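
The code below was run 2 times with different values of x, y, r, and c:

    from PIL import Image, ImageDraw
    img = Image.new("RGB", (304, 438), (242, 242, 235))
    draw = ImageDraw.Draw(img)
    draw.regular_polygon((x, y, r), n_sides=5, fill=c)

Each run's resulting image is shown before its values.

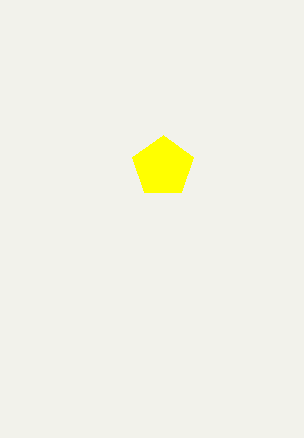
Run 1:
x = 163, y = 167, r = 32, c = 'yellow'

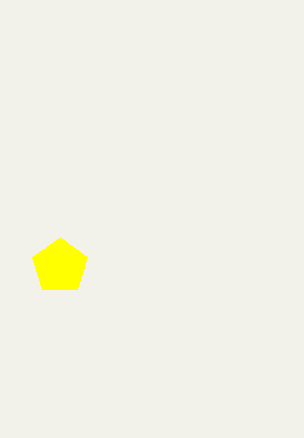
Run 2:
x = 60, y = 266, r = 29, c = 'yellow'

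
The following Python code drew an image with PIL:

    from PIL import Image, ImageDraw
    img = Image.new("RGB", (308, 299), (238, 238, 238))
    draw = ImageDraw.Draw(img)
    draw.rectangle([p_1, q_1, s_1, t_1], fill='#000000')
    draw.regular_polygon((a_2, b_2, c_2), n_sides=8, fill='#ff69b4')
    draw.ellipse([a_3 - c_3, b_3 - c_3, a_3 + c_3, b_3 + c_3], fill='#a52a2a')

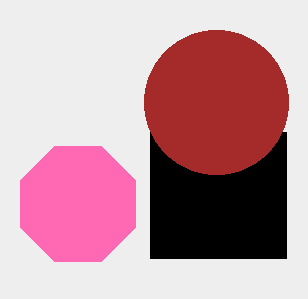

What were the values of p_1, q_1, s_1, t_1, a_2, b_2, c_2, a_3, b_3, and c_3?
p_1 = 150; q_1 = 132; s_1 = 286; t_1 = 258; a_2 = 78; b_2 = 204; c_2 = 62; a_3 = 216; b_3 = 102; c_3 = 72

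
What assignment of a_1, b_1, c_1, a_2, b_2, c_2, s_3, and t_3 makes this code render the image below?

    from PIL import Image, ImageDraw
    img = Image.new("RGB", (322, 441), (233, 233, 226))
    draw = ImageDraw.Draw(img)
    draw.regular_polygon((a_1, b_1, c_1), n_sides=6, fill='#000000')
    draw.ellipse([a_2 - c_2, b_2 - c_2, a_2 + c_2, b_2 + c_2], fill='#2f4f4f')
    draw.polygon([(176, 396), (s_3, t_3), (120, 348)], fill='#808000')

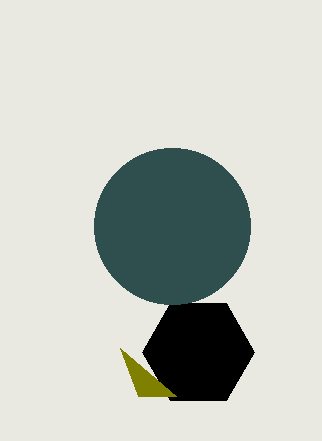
a_1 = 198
b_1 = 352
c_1 = 56
a_2 = 172
b_2 = 226
c_2 = 78
s_3 = 138
t_3 = 396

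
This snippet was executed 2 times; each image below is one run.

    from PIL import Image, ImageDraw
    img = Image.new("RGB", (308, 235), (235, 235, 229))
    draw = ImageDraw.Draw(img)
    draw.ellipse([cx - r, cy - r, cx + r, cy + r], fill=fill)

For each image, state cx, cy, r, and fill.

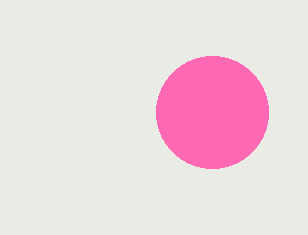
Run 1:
cx = 212
cy = 112
r = 56
fill = 'hotpink'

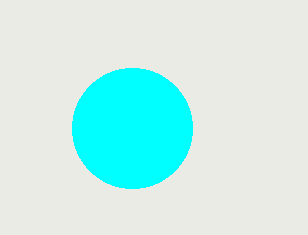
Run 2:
cx = 132, cy = 128, r = 60, fill = 'cyan'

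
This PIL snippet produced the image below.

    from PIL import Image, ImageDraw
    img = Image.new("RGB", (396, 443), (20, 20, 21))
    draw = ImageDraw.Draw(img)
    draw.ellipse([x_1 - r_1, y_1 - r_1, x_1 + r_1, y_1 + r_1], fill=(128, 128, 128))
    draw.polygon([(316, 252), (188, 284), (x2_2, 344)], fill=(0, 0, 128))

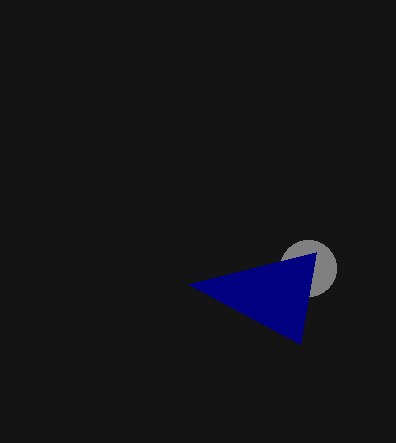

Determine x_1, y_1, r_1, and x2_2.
x_1 = 308, y_1 = 268, r_1 = 28, x2_2 = 300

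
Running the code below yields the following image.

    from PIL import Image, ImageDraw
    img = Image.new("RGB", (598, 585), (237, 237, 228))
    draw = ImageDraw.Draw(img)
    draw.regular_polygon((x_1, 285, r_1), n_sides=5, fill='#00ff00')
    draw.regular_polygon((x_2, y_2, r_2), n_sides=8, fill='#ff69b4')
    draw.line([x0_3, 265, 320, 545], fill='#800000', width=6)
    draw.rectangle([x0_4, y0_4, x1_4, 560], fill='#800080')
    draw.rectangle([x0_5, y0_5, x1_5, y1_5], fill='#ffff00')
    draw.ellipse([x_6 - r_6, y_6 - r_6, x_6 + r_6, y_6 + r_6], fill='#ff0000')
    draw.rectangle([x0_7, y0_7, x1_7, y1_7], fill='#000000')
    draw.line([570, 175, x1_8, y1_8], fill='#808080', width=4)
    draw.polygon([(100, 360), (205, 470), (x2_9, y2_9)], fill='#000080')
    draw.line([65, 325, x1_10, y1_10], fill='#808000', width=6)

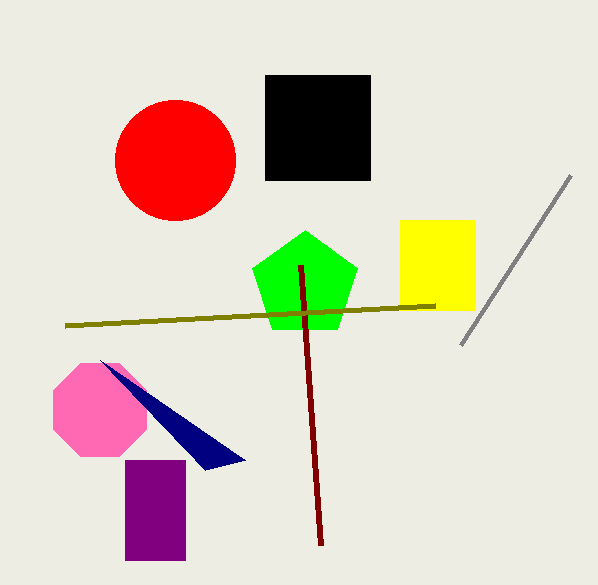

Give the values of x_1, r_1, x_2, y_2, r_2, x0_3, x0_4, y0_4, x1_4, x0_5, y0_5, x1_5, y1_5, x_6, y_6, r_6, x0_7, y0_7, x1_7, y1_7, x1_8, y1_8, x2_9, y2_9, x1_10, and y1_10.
x_1 = 305, r_1 = 55, x_2 = 100, y_2 = 410, r_2 = 50, x0_3 = 300, x0_4 = 125, y0_4 = 460, x1_4 = 185, x0_5 = 400, y0_5 = 220, x1_5 = 475, y1_5 = 310, x_6 = 175, y_6 = 160, r_6 = 60, x0_7 = 265, y0_7 = 75, x1_7 = 370, y1_7 = 180, x1_8 = 460, y1_8 = 345, x2_9 = 245, y2_9 = 460, x1_10 = 435, y1_10 = 305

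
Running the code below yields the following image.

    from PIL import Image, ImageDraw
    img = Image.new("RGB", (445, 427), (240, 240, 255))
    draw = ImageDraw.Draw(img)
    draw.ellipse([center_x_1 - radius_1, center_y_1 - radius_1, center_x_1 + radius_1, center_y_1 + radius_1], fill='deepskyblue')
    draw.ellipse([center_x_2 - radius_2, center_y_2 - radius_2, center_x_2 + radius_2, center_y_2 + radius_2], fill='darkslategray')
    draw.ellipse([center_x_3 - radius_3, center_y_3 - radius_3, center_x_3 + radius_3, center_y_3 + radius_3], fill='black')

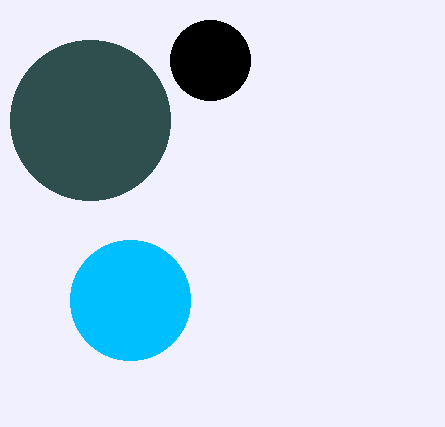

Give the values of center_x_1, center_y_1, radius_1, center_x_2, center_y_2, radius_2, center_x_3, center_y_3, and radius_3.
center_x_1 = 130, center_y_1 = 300, radius_1 = 60, center_x_2 = 90, center_y_2 = 120, radius_2 = 80, center_x_3 = 210, center_y_3 = 60, radius_3 = 40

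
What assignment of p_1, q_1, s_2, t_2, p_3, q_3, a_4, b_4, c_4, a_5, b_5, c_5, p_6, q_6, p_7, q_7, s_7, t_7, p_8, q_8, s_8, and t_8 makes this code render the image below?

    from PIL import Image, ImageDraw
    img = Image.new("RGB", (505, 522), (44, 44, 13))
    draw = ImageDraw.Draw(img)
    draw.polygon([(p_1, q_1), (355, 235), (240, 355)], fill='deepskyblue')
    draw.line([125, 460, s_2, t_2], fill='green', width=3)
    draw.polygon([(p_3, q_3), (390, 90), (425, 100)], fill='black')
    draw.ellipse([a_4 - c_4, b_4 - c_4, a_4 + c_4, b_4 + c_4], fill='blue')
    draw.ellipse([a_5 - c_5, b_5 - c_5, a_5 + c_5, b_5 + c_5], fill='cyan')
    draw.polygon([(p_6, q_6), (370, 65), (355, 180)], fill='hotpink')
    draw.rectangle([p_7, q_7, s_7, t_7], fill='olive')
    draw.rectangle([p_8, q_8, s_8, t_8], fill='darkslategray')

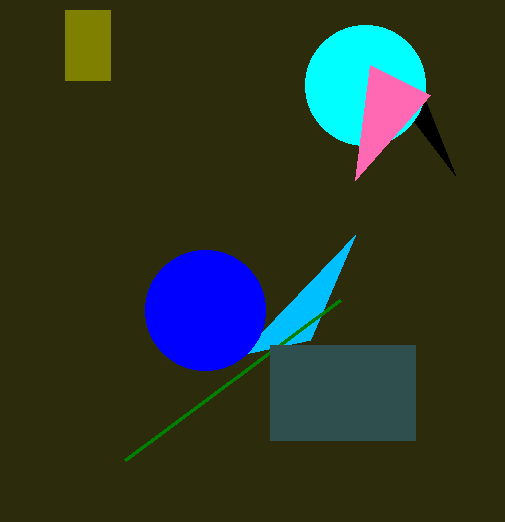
p_1 = 310
q_1 = 340
s_2 = 340
t_2 = 300
p_3 = 455
q_3 = 175
a_4 = 205
b_4 = 310
c_4 = 60
a_5 = 365
b_5 = 85
c_5 = 60
p_6 = 430
q_6 = 95
p_7 = 65
q_7 = 10
s_7 = 110
t_7 = 80
p_8 = 270
q_8 = 345
s_8 = 415
t_8 = 440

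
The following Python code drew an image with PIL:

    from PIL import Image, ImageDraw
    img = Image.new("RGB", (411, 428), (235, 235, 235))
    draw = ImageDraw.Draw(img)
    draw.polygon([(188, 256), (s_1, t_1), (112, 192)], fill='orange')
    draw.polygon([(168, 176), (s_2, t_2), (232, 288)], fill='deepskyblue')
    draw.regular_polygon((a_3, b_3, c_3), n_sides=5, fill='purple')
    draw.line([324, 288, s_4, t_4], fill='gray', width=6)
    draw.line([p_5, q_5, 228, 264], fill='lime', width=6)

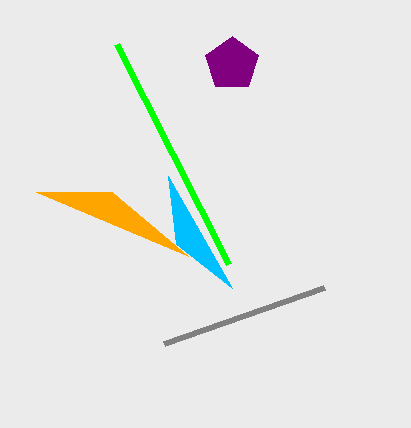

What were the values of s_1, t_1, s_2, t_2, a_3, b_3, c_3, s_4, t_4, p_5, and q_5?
s_1 = 36, t_1 = 192, s_2 = 176, t_2 = 244, a_3 = 232, b_3 = 64, c_3 = 28, s_4 = 164, t_4 = 344, p_5 = 116, q_5 = 44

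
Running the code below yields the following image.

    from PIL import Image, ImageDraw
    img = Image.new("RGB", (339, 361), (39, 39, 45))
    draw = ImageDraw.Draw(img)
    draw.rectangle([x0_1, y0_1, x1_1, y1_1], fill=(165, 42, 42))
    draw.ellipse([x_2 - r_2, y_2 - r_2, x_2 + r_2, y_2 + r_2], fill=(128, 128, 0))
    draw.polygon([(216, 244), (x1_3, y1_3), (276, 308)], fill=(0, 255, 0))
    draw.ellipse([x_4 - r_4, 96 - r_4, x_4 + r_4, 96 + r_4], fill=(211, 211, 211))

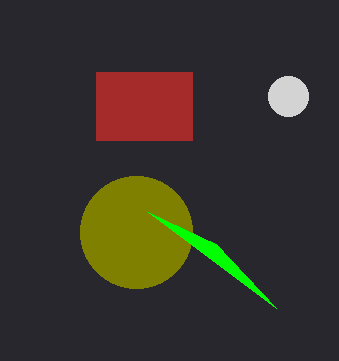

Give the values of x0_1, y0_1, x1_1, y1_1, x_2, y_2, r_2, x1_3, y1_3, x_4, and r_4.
x0_1 = 96; y0_1 = 72; x1_1 = 192; y1_1 = 140; x_2 = 136; y_2 = 232; r_2 = 56; x1_3 = 148; y1_3 = 212; x_4 = 288; r_4 = 20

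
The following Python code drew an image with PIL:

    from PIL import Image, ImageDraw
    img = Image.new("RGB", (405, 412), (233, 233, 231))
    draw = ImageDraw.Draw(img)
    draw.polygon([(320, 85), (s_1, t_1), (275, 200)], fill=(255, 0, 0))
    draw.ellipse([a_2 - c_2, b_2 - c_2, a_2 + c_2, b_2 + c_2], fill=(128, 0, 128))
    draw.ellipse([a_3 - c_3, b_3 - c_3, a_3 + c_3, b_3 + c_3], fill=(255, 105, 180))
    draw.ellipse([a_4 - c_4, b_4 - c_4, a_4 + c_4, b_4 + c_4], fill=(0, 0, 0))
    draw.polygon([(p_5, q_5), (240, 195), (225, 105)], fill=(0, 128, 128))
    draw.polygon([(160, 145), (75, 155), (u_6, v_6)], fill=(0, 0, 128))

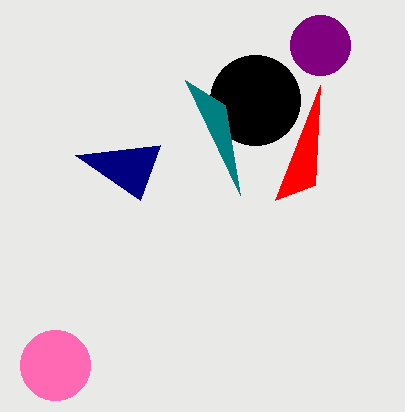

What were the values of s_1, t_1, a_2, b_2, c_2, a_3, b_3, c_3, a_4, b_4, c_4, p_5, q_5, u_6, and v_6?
s_1 = 315
t_1 = 185
a_2 = 320
b_2 = 45
c_2 = 30
a_3 = 55
b_3 = 365
c_3 = 35
a_4 = 255
b_4 = 100
c_4 = 45
p_5 = 185
q_5 = 80
u_6 = 140
v_6 = 200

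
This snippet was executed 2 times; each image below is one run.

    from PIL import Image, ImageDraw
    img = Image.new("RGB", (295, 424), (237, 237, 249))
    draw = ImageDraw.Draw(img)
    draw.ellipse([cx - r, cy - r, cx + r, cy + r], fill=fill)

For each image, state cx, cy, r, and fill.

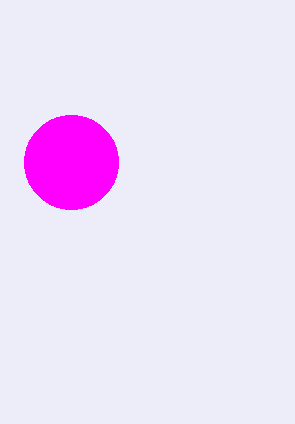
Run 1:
cx = 71; cy = 162; r = 47; fill = 'magenta'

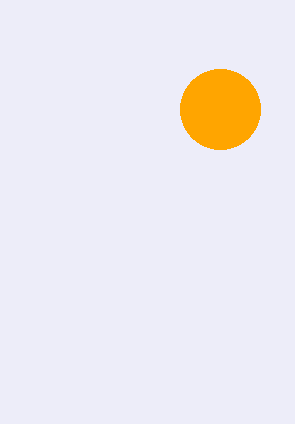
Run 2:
cx = 220; cy = 109; r = 40; fill = 'orange'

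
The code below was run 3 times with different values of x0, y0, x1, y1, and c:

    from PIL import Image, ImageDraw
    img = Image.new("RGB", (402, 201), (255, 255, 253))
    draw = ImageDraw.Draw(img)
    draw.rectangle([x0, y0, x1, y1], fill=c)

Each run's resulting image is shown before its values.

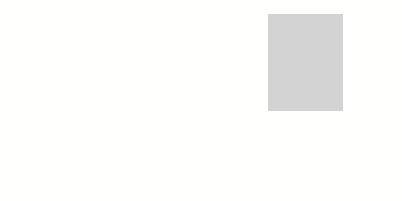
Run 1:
x0 = 268
y0 = 14
x1 = 342
y1 = 110
c = 'lightgray'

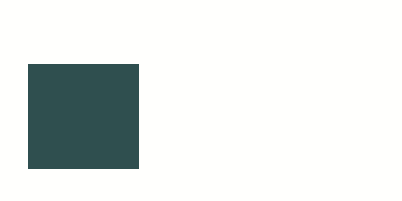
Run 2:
x0 = 28
y0 = 64
x1 = 138
y1 = 168
c = 'darkslategray'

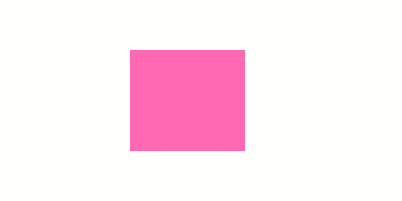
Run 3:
x0 = 130, y0 = 50, x1 = 244, y1 = 150, c = 'hotpink'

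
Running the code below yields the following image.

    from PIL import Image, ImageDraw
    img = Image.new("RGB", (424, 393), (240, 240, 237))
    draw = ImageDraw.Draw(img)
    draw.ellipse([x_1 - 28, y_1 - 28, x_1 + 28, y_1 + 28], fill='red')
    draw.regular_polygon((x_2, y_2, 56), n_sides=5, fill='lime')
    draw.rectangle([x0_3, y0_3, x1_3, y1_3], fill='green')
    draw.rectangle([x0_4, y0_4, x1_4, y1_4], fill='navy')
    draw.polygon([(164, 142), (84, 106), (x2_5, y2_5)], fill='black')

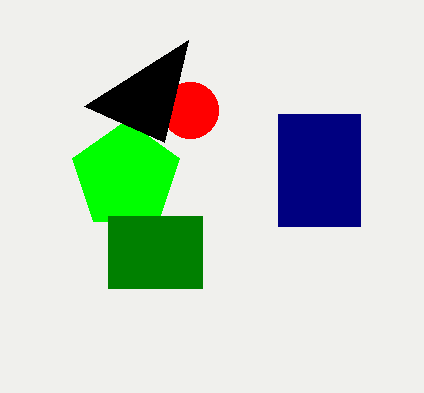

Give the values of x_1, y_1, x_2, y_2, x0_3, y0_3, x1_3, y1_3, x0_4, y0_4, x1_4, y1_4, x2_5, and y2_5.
x_1 = 190
y_1 = 110
x_2 = 126
y_2 = 176
x0_3 = 108
y0_3 = 216
x1_3 = 202
y1_3 = 288
x0_4 = 278
y0_4 = 114
x1_4 = 360
y1_4 = 226
x2_5 = 188
y2_5 = 40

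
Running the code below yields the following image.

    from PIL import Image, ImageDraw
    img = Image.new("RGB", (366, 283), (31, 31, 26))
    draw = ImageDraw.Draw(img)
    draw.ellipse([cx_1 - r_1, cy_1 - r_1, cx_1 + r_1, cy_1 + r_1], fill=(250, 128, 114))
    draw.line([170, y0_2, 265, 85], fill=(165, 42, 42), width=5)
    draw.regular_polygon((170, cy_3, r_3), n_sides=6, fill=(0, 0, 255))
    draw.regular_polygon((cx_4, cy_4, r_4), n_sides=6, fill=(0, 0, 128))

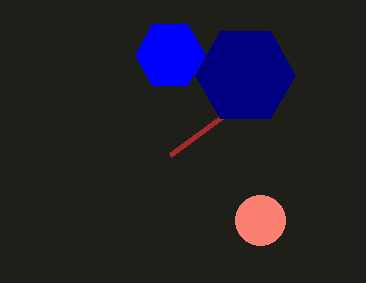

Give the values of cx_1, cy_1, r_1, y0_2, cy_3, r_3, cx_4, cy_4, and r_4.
cx_1 = 260; cy_1 = 220; r_1 = 25; y0_2 = 155; cy_3 = 55; r_3 = 35; cx_4 = 245; cy_4 = 75; r_4 = 50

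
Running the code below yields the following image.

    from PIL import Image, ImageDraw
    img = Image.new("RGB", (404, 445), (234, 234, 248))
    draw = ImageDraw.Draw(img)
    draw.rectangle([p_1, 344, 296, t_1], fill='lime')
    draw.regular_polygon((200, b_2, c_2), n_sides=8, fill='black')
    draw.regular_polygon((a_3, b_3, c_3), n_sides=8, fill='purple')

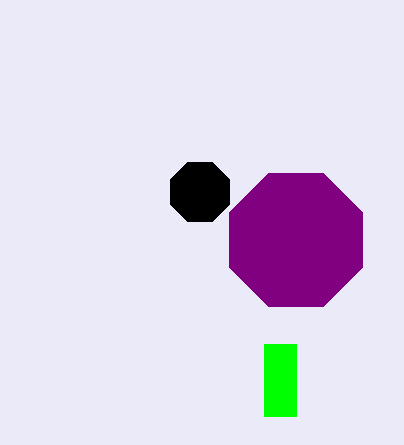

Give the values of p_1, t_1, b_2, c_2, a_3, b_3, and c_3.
p_1 = 264, t_1 = 416, b_2 = 192, c_2 = 32, a_3 = 296, b_3 = 240, c_3 = 72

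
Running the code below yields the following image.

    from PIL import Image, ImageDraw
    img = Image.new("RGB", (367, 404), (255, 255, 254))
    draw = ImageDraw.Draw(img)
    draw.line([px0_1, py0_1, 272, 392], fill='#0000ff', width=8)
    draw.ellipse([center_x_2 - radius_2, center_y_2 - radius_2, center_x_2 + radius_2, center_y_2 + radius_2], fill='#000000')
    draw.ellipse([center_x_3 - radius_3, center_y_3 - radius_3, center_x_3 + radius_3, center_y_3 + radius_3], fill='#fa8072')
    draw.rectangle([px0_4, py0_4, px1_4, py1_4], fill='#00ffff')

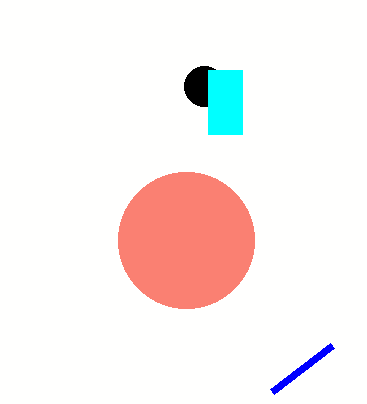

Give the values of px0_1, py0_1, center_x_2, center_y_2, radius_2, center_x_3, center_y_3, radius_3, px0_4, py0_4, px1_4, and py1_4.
px0_1 = 332
py0_1 = 346
center_x_2 = 204
center_y_2 = 86
radius_2 = 20
center_x_3 = 186
center_y_3 = 240
radius_3 = 68
px0_4 = 208
py0_4 = 70
px1_4 = 242
py1_4 = 134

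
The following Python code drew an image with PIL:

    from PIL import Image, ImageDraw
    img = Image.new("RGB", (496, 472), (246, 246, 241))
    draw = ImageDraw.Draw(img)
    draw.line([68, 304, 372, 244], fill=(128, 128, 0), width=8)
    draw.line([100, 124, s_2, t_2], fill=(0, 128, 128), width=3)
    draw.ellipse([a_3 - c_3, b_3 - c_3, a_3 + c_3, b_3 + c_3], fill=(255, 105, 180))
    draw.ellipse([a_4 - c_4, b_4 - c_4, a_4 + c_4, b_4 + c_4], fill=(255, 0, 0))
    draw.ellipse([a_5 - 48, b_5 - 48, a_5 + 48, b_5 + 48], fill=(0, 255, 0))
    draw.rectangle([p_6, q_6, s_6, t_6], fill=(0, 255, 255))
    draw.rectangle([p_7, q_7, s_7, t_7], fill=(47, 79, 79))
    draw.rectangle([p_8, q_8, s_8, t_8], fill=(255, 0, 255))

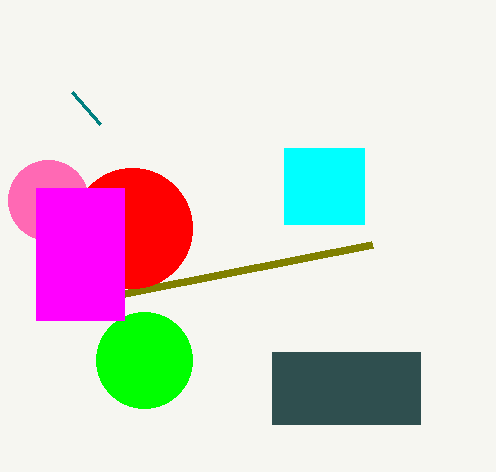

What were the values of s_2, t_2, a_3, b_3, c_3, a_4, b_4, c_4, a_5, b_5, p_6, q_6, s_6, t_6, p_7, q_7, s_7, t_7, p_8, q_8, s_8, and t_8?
s_2 = 72
t_2 = 92
a_3 = 48
b_3 = 200
c_3 = 40
a_4 = 132
b_4 = 228
c_4 = 60
a_5 = 144
b_5 = 360
p_6 = 284
q_6 = 148
s_6 = 364
t_6 = 224
p_7 = 272
q_7 = 352
s_7 = 420
t_7 = 424
p_8 = 36
q_8 = 188
s_8 = 124
t_8 = 320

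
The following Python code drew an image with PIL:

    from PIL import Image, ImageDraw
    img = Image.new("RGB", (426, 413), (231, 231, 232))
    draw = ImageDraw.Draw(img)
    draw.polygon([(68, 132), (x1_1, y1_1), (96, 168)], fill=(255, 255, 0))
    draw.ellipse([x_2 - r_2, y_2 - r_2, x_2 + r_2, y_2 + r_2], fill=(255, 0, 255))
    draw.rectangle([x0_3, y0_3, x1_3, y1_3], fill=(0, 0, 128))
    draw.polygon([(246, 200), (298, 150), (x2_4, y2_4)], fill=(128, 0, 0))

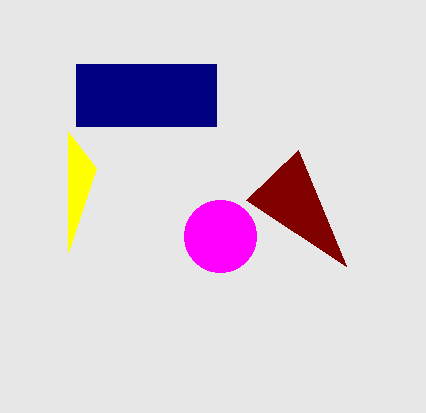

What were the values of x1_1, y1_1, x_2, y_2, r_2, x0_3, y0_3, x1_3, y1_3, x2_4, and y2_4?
x1_1 = 68, y1_1 = 252, x_2 = 220, y_2 = 236, r_2 = 36, x0_3 = 76, y0_3 = 64, x1_3 = 216, y1_3 = 126, x2_4 = 346, y2_4 = 266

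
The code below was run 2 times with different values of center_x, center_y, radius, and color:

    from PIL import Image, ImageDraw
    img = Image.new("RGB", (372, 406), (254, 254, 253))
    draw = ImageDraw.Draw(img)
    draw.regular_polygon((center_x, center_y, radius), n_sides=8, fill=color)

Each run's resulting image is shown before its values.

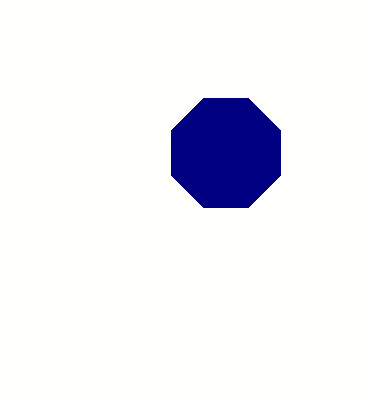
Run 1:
center_x = 226, center_y = 153, radius = 59, color = 'navy'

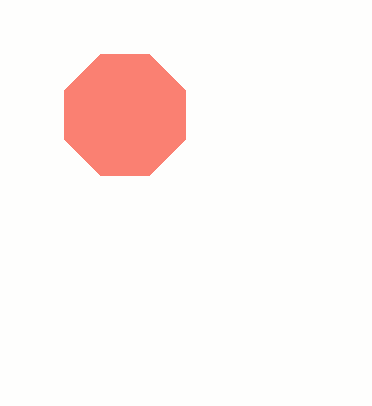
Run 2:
center_x = 125
center_y = 115
radius = 65
color = 'salmon'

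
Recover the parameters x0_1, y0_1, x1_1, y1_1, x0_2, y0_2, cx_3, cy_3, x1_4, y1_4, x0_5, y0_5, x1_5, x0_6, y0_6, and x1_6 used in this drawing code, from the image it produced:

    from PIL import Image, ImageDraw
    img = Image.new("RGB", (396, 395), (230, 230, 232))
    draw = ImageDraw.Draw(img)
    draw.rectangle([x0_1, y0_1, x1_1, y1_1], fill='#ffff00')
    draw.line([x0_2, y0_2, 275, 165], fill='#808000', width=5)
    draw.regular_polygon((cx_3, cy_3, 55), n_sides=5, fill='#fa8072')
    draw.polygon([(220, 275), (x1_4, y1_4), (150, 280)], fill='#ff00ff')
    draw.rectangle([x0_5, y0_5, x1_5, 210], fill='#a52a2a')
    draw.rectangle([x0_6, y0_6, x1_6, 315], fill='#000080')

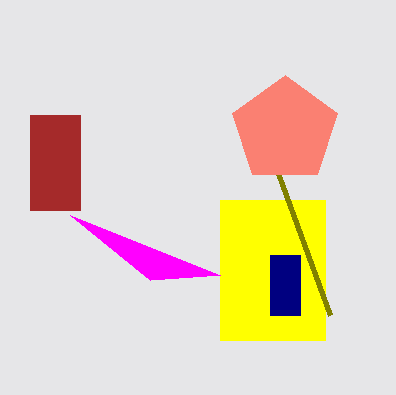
x0_1 = 220, y0_1 = 200, x1_1 = 325, y1_1 = 340, x0_2 = 330, y0_2 = 315, cx_3 = 285, cy_3 = 130, x1_4 = 70, y1_4 = 215, x0_5 = 30, y0_5 = 115, x1_5 = 80, x0_6 = 270, y0_6 = 255, x1_6 = 300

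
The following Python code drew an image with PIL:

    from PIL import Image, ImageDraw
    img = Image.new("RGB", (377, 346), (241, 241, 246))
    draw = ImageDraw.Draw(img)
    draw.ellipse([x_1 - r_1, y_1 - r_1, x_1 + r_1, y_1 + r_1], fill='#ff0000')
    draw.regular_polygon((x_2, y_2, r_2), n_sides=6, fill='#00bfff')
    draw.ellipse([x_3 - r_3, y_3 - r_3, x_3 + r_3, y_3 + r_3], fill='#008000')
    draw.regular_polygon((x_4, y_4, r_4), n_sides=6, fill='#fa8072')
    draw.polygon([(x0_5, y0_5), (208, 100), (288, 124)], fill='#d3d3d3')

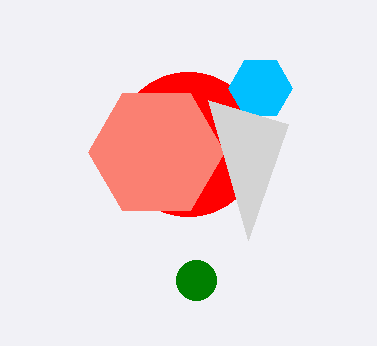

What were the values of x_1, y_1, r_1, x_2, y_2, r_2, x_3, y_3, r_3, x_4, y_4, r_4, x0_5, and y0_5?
x_1 = 188
y_1 = 144
r_1 = 72
x_2 = 260
y_2 = 88
r_2 = 32
x_3 = 196
y_3 = 280
r_3 = 20
x_4 = 156
y_4 = 152
r_4 = 68
x0_5 = 248
y0_5 = 240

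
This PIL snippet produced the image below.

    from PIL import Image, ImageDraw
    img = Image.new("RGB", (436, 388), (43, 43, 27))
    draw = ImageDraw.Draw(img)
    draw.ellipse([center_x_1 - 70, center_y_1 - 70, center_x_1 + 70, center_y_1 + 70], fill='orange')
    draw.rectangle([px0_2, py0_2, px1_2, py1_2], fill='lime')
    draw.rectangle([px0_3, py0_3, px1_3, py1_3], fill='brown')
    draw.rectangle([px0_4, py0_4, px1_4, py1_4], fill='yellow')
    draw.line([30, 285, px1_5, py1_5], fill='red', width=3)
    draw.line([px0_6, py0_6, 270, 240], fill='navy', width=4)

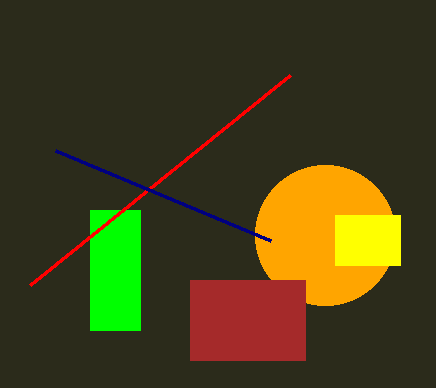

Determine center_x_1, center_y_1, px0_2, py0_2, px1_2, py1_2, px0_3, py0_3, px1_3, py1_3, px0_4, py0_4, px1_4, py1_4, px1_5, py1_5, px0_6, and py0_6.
center_x_1 = 325
center_y_1 = 235
px0_2 = 90
py0_2 = 210
px1_2 = 140
py1_2 = 330
px0_3 = 190
py0_3 = 280
px1_3 = 305
py1_3 = 360
px0_4 = 335
py0_4 = 215
px1_4 = 400
py1_4 = 265
px1_5 = 290
py1_5 = 75
px0_6 = 55
py0_6 = 150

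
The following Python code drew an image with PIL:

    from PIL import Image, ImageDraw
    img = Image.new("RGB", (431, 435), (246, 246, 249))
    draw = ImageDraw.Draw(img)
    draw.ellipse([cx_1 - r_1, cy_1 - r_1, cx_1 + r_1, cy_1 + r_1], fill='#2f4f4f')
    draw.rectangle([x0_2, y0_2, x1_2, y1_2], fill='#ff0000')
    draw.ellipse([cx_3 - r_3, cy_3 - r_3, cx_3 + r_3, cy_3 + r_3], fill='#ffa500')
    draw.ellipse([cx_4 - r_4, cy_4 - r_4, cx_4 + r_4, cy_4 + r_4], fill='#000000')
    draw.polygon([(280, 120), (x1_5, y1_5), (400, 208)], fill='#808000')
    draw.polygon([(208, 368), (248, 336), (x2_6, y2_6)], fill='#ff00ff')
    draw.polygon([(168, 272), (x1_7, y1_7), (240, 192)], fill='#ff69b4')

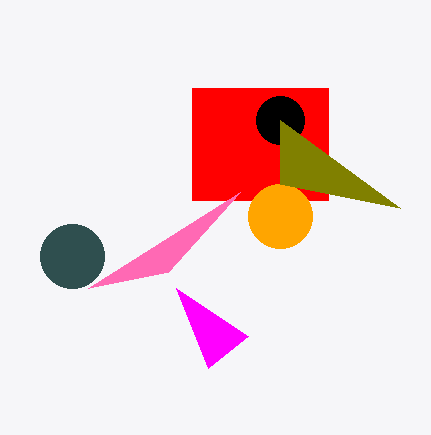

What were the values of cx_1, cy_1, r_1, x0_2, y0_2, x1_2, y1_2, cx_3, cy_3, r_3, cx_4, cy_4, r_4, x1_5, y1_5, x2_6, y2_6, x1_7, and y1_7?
cx_1 = 72; cy_1 = 256; r_1 = 32; x0_2 = 192; y0_2 = 88; x1_2 = 328; y1_2 = 200; cx_3 = 280; cy_3 = 216; r_3 = 32; cx_4 = 280; cy_4 = 120; r_4 = 24; x1_5 = 280; y1_5 = 184; x2_6 = 176; y2_6 = 288; x1_7 = 88; y1_7 = 288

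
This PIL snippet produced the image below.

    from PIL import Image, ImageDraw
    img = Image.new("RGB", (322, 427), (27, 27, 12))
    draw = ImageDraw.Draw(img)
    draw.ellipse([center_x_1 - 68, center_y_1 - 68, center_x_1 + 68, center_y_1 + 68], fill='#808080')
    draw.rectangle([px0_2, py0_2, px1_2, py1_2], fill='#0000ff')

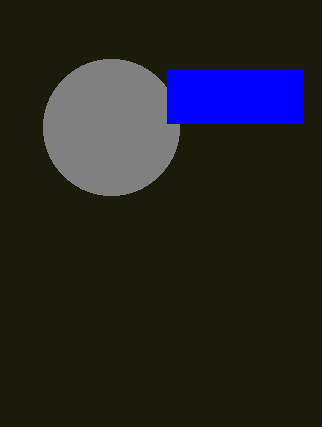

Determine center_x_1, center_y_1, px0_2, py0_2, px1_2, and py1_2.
center_x_1 = 111
center_y_1 = 127
px0_2 = 167
py0_2 = 70
px1_2 = 303
py1_2 = 123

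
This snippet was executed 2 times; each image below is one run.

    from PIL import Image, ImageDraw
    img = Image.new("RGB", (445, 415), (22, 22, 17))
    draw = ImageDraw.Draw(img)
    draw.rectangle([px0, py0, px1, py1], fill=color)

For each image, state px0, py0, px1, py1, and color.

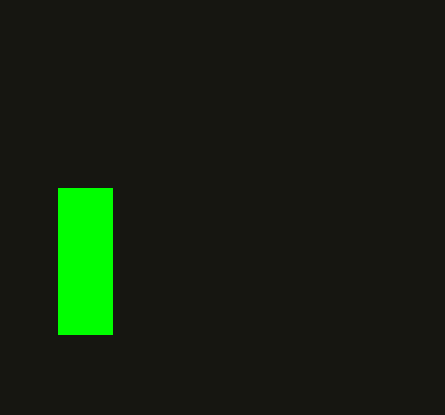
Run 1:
px0 = 58, py0 = 188, px1 = 112, py1 = 334, color = 'lime'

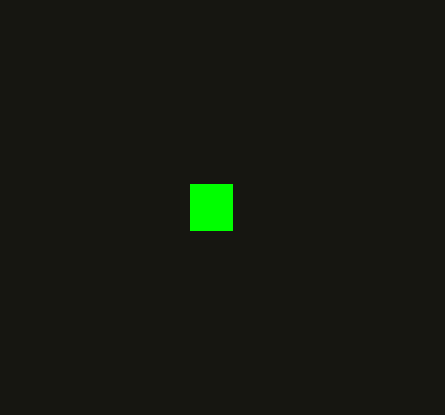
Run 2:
px0 = 190, py0 = 184, px1 = 232, py1 = 230, color = 'lime'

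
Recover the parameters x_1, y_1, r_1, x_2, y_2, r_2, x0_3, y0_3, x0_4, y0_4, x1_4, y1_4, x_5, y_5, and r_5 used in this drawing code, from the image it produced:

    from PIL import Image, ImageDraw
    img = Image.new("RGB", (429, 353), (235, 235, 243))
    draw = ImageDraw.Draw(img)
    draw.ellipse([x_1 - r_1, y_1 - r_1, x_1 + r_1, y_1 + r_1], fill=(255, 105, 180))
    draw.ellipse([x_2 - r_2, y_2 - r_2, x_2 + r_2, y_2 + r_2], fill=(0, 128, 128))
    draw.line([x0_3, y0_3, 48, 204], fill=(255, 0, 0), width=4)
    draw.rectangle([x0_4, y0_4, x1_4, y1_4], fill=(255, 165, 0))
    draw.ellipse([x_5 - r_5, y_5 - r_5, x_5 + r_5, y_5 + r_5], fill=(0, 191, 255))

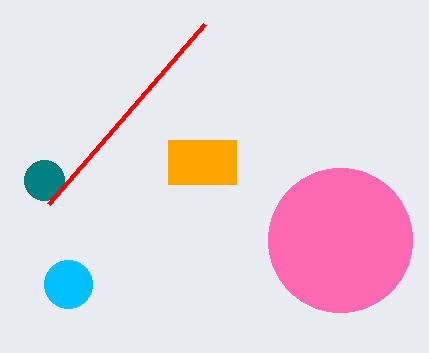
x_1 = 340, y_1 = 240, r_1 = 72, x_2 = 44, y_2 = 180, r_2 = 20, x0_3 = 204, y0_3 = 24, x0_4 = 168, y0_4 = 140, x1_4 = 236, y1_4 = 184, x_5 = 68, y_5 = 284, r_5 = 24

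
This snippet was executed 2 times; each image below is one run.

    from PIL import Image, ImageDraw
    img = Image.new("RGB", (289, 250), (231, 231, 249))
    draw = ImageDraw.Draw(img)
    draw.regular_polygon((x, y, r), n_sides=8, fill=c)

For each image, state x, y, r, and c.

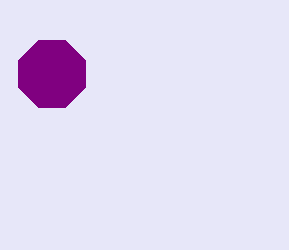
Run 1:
x = 52; y = 74; r = 36; c = 'purple'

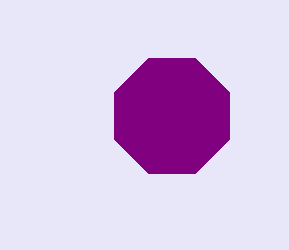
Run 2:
x = 172; y = 116; r = 62; c = 'purple'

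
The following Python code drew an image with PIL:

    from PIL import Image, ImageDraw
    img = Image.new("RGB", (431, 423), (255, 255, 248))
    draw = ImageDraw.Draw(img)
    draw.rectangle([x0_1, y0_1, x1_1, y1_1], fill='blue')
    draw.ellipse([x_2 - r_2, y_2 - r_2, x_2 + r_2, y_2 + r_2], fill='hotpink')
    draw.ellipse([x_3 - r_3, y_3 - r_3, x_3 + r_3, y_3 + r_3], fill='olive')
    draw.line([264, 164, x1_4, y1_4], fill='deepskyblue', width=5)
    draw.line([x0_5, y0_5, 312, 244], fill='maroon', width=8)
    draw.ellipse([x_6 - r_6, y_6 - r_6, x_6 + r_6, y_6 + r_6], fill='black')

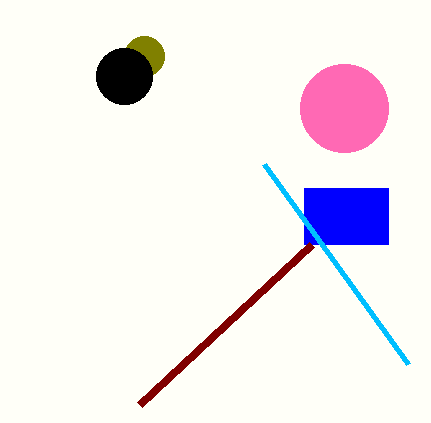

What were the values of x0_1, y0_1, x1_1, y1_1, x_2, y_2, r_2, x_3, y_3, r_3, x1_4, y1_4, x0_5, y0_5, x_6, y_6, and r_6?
x0_1 = 304, y0_1 = 188, x1_1 = 388, y1_1 = 244, x_2 = 344, y_2 = 108, r_2 = 44, x_3 = 144, y_3 = 56, r_3 = 20, x1_4 = 408, y1_4 = 364, x0_5 = 140, y0_5 = 404, x_6 = 124, y_6 = 76, r_6 = 28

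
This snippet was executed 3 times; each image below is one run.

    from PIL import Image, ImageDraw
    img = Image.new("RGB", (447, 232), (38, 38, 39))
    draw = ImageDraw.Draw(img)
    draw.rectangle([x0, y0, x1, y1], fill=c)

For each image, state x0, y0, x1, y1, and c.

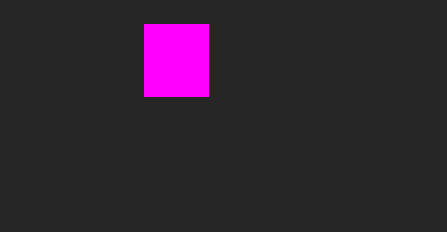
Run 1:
x0 = 144; y0 = 24; x1 = 208; y1 = 96; c = 'magenta'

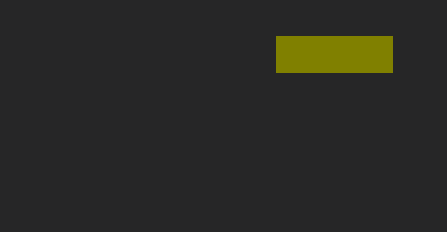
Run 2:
x0 = 276; y0 = 36; x1 = 392; y1 = 72; c = 'olive'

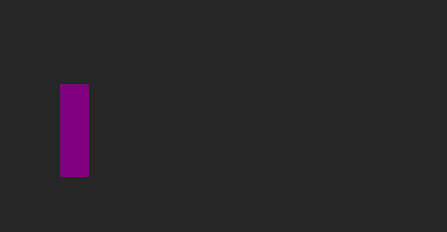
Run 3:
x0 = 60; y0 = 84; x1 = 88; y1 = 176; c = 'purple'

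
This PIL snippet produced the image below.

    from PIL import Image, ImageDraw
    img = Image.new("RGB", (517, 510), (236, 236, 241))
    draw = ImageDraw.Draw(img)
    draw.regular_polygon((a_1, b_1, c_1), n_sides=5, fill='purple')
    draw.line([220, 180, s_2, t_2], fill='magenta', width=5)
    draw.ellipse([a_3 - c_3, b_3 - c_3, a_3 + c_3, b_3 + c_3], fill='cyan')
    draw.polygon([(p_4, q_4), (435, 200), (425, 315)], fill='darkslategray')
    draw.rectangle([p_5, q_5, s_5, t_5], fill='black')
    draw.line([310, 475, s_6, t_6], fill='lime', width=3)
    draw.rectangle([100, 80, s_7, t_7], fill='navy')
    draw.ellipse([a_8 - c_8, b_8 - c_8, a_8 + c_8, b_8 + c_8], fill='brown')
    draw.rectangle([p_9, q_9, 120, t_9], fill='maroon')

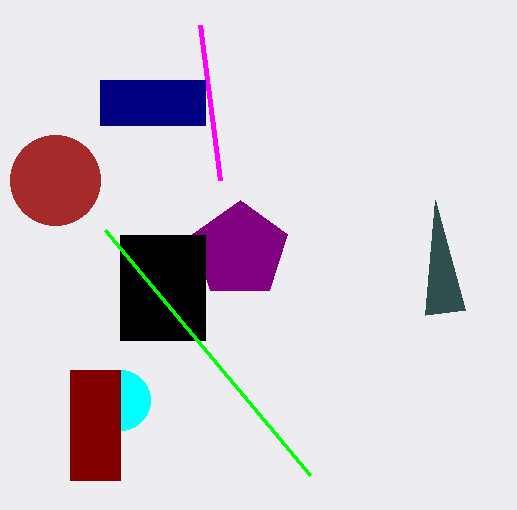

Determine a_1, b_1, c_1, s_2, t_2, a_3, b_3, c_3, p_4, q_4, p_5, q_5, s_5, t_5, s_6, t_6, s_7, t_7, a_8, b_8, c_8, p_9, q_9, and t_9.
a_1 = 240; b_1 = 250; c_1 = 50; s_2 = 200; t_2 = 25; a_3 = 120; b_3 = 400; c_3 = 30; p_4 = 465; q_4 = 310; p_5 = 120; q_5 = 235; s_5 = 205; t_5 = 340; s_6 = 105; t_6 = 230; s_7 = 205; t_7 = 125; a_8 = 55; b_8 = 180; c_8 = 45; p_9 = 70; q_9 = 370; t_9 = 480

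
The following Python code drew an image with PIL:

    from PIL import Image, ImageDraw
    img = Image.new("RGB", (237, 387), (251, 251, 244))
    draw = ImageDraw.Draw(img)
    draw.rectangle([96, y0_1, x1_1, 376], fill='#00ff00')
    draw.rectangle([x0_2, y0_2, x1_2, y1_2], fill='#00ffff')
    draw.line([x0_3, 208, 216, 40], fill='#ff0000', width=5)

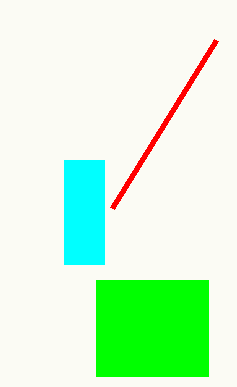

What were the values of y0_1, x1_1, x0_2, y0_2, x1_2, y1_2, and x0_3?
y0_1 = 280, x1_1 = 208, x0_2 = 64, y0_2 = 160, x1_2 = 104, y1_2 = 264, x0_3 = 112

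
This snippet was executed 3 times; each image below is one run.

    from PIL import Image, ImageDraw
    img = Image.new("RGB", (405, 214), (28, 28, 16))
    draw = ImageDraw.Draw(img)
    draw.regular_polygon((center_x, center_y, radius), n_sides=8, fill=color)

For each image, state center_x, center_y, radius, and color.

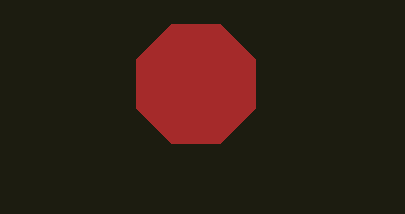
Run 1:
center_x = 196; center_y = 84; radius = 64; color = 'brown'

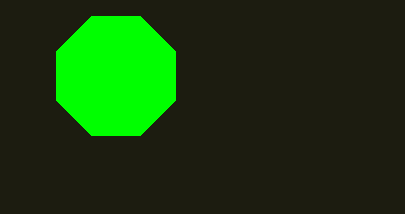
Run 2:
center_x = 116, center_y = 76, radius = 64, color = 'lime'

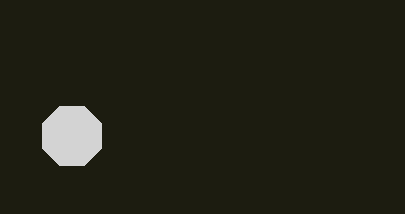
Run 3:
center_x = 72; center_y = 136; radius = 32; color = 'lightgray'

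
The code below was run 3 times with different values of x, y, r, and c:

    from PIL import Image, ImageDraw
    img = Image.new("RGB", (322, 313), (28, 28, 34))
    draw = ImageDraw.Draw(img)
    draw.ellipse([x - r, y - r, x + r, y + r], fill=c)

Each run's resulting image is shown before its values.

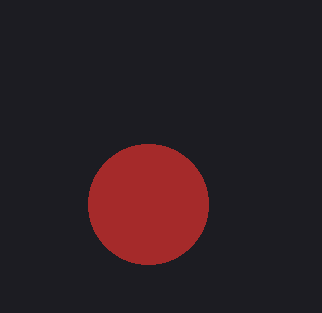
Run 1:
x = 148, y = 204, r = 60, c = 'brown'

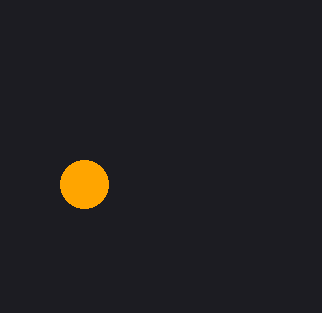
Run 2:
x = 84
y = 184
r = 24
c = 'orange'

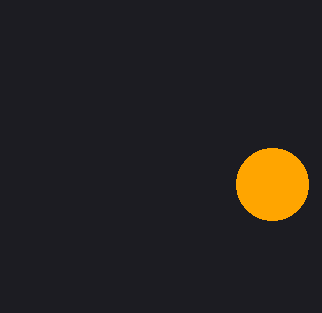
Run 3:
x = 272, y = 184, r = 36, c = 'orange'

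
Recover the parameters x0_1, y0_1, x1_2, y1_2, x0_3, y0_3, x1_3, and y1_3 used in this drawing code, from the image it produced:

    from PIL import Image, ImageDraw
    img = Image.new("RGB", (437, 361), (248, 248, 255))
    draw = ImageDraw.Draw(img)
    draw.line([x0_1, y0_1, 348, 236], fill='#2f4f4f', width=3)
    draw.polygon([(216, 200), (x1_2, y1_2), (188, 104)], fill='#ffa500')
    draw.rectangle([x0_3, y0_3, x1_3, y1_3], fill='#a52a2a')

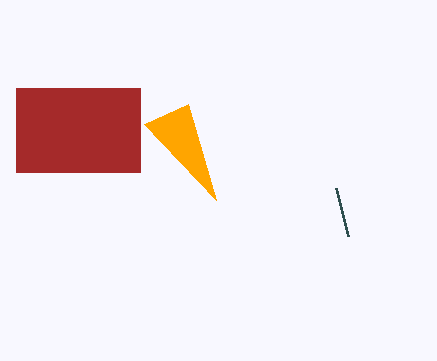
x0_1 = 336; y0_1 = 188; x1_2 = 144; y1_2 = 124; x0_3 = 16; y0_3 = 88; x1_3 = 140; y1_3 = 172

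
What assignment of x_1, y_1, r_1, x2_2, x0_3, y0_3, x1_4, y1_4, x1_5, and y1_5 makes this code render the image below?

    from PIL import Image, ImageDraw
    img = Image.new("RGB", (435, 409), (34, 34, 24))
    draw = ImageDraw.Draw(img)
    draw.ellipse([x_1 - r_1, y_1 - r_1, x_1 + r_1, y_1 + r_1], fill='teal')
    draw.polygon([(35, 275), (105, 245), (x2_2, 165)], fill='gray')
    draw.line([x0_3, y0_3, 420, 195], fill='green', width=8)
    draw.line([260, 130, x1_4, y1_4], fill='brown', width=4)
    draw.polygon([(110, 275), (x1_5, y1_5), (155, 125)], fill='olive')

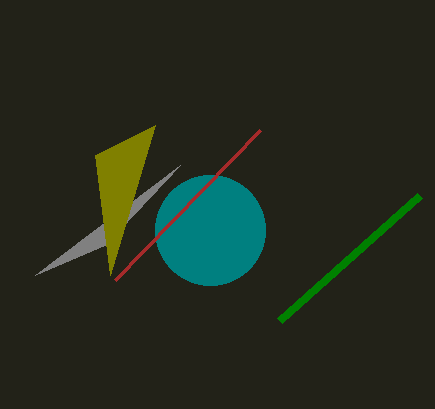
x_1 = 210, y_1 = 230, r_1 = 55, x2_2 = 180, x0_3 = 280, y0_3 = 320, x1_4 = 115, y1_4 = 280, x1_5 = 95, y1_5 = 155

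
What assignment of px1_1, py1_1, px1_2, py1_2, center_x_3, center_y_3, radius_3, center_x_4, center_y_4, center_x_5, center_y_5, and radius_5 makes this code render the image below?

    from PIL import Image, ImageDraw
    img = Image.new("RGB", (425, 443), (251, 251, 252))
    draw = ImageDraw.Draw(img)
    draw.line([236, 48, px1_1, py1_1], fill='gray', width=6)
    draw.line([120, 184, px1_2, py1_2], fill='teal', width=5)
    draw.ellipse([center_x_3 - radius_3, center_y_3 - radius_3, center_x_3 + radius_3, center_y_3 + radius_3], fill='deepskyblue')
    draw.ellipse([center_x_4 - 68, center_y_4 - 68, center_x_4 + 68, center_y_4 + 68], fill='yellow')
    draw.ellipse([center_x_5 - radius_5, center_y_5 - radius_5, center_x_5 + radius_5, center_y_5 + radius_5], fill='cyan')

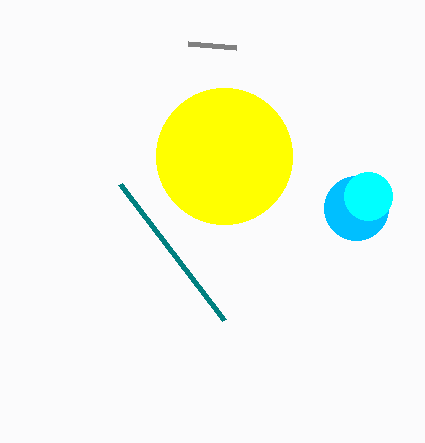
px1_1 = 188; py1_1 = 44; px1_2 = 224; py1_2 = 320; center_x_3 = 356; center_y_3 = 208; radius_3 = 32; center_x_4 = 224; center_y_4 = 156; center_x_5 = 368; center_y_5 = 196; radius_5 = 24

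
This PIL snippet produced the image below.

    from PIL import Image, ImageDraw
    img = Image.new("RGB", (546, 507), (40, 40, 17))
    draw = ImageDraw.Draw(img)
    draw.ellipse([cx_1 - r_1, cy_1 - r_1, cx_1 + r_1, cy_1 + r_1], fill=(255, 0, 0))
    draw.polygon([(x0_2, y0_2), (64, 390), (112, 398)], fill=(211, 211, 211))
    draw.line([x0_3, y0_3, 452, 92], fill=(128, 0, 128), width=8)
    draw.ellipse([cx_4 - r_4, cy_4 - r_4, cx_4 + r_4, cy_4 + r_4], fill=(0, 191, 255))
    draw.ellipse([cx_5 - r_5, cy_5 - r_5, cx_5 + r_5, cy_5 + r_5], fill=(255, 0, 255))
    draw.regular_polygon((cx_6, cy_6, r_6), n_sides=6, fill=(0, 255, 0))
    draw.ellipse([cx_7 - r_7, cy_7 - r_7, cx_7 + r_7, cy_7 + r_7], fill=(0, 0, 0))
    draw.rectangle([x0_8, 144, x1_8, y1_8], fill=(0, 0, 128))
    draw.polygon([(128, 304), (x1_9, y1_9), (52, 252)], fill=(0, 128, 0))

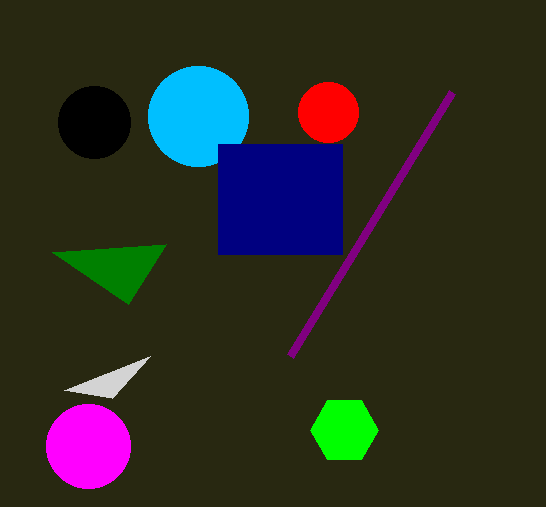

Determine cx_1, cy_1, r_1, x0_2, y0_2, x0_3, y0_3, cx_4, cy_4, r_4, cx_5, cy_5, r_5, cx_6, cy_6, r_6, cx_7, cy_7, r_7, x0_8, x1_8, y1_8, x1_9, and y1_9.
cx_1 = 328
cy_1 = 112
r_1 = 30
x0_2 = 150
y0_2 = 356
x0_3 = 290
y0_3 = 356
cx_4 = 198
cy_4 = 116
r_4 = 50
cx_5 = 88
cy_5 = 446
r_5 = 42
cx_6 = 344
cy_6 = 430
r_6 = 34
cx_7 = 94
cy_7 = 122
r_7 = 36
x0_8 = 218
x1_8 = 342
y1_8 = 254
x1_9 = 166
y1_9 = 244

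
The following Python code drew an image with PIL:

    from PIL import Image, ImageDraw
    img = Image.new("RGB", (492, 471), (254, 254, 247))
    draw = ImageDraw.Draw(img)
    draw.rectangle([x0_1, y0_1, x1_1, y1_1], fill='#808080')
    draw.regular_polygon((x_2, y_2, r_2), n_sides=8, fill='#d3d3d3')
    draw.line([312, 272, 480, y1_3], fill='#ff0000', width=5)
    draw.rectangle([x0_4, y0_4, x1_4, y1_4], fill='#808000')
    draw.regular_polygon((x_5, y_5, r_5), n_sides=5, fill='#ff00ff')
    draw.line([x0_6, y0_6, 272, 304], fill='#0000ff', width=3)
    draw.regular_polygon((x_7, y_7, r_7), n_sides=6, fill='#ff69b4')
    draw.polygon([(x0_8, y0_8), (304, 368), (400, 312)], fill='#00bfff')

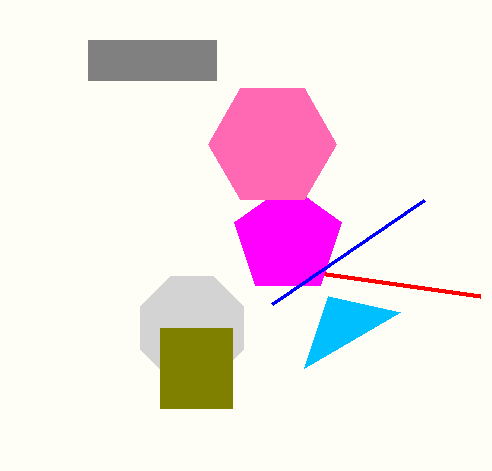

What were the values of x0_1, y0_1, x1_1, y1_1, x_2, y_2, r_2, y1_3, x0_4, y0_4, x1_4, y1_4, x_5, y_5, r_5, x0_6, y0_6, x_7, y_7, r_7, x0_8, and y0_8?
x0_1 = 88, y0_1 = 40, x1_1 = 216, y1_1 = 80, x_2 = 192, y_2 = 328, r_2 = 56, y1_3 = 296, x0_4 = 160, y0_4 = 328, x1_4 = 232, y1_4 = 408, x_5 = 288, y_5 = 240, r_5 = 56, x0_6 = 424, y0_6 = 200, x_7 = 272, y_7 = 144, r_7 = 64, x0_8 = 328, y0_8 = 296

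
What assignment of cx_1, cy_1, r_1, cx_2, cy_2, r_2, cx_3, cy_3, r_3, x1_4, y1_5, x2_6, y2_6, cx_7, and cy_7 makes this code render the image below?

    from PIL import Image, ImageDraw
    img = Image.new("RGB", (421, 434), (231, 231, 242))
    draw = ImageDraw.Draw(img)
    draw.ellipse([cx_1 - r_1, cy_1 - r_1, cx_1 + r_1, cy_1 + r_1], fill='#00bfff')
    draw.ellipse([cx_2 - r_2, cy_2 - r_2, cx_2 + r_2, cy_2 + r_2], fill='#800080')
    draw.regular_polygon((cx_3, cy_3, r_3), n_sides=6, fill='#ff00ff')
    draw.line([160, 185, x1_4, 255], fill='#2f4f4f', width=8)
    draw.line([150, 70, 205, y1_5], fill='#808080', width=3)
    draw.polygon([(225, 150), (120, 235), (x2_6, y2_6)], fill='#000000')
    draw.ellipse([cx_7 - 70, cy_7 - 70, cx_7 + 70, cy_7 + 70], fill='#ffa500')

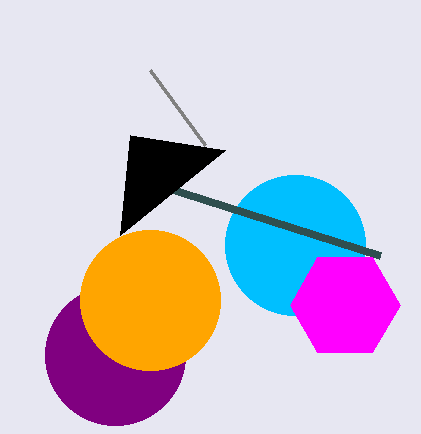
cx_1 = 295, cy_1 = 245, r_1 = 70, cx_2 = 115, cy_2 = 355, r_2 = 70, cx_3 = 345, cy_3 = 305, r_3 = 55, x1_4 = 380, y1_5 = 145, x2_6 = 130, y2_6 = 135, cx_7 = 150, cy_7 = 300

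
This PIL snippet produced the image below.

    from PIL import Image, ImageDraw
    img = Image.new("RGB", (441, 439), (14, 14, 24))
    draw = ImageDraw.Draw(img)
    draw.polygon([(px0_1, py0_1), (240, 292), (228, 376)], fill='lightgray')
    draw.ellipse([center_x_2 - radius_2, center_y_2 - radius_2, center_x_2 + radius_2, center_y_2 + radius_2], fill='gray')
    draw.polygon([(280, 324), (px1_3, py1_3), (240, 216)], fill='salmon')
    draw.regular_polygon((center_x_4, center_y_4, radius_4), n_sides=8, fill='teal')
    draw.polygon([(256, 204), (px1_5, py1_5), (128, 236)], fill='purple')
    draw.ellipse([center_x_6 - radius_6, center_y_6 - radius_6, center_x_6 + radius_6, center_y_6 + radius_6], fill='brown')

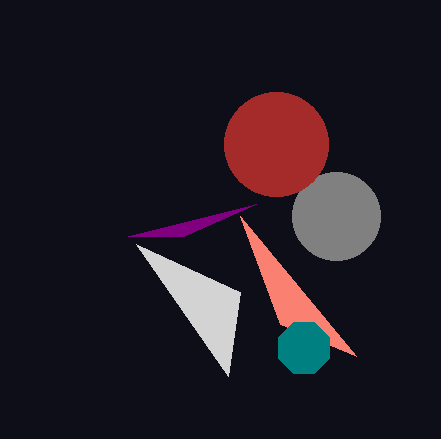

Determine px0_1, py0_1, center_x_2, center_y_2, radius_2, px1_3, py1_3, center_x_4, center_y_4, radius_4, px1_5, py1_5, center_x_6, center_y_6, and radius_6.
px0_1 = 136; py0_1 = 244; center_x_2 = 336; center_y_2 = 216; radius_2 = 44; px1_3 = 356; py1_3 = 356; center_x_4 = 304; center_y_4 = 348; radius_4 = 28; px1_5 = 184; py1_5 = 236; center_x_6 = 276; center_y_6 = 144; radius_6 = 52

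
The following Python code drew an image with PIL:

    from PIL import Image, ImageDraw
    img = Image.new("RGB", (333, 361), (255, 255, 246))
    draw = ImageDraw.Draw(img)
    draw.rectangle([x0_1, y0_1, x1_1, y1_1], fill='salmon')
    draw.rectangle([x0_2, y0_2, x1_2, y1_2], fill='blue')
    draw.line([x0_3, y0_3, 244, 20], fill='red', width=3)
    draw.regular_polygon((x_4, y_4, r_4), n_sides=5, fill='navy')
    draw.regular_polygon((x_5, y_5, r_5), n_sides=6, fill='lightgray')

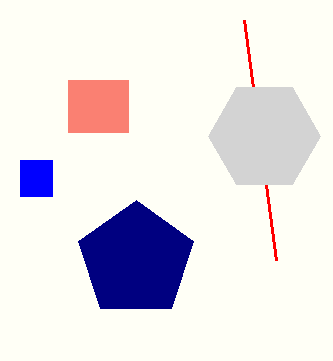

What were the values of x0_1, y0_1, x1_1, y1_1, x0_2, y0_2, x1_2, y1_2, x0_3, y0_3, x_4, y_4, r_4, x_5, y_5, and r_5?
x0_1 = 68; y0_1 = 80; x1_1 = 128; y1_1 = 132; x0_2 = 20; y0_2 = 160; x1_2 = 52; y1_2 = 196; x0_3 = 276; y0_3 = 260; x_4 = 136; y_4 = 260; r_4 = 60; x_5 = 264; y_5 = 136; r_5 = 56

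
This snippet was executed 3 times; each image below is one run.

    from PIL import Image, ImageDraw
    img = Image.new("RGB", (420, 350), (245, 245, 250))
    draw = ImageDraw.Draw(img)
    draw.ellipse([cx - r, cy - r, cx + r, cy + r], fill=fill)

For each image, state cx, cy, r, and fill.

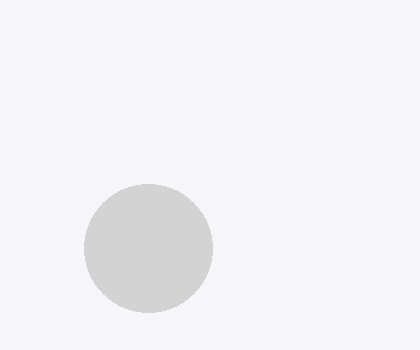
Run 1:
cx = 148; cy = 248; r = 64; fill = 'lightgray'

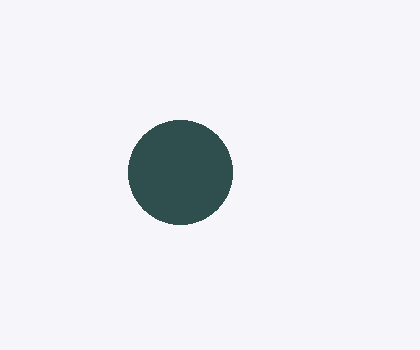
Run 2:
cx = 180
cy = 172
r = 52
fill = 'darkslategray'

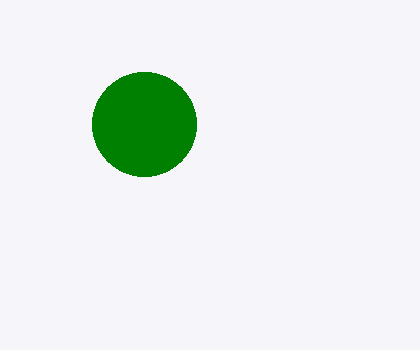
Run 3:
cx = 144
cy = 124
r = 52
fill = 'green'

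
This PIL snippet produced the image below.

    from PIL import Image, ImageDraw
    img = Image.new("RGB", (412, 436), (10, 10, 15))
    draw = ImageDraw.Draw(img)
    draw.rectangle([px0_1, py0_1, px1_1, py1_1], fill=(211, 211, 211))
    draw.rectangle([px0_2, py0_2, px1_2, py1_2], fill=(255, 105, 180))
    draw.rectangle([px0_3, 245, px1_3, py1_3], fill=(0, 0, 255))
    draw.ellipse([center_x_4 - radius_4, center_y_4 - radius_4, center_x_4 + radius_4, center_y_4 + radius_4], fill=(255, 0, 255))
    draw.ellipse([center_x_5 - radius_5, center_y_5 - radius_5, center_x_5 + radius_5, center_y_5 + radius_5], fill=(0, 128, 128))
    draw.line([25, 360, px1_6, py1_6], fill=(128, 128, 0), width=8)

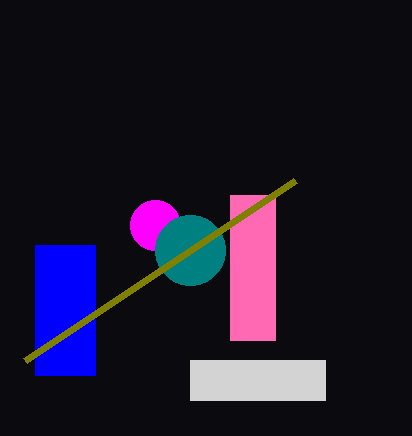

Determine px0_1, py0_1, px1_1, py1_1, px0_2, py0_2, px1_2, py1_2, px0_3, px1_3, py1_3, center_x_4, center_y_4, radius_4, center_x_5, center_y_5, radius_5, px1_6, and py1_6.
px0_1 = 190, py0_1 = 360, px1_1 = 325, py1_1 = 400, px0_2 = 230, py0_2 = 195, px1_2 = 275, py1_2 = 340, px0_3 = 35, px1_3 = 95, py1_3 = 375, center_x_4 = 155, center_y_4 = 225, radius_4 = 25, center_x_5 = 190, center_y_5 = 250, radius_5 = 35, px1_6 = 295, py1_6 = 180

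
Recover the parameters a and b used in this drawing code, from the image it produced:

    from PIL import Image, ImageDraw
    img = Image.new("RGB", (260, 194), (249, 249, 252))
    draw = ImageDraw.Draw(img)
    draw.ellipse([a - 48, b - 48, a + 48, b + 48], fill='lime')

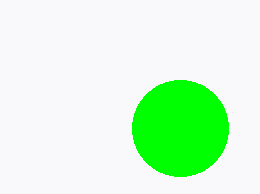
a = 180
b = 128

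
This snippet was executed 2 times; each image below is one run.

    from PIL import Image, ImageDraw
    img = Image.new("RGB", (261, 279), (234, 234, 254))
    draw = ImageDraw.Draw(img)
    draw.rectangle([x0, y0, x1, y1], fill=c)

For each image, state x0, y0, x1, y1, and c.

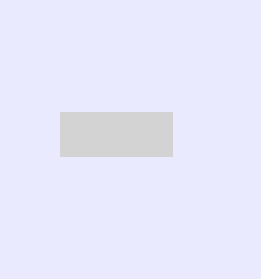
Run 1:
x0 = 60, y0 = 112, x1 = 172, y1 = 156, c = 'lightgray'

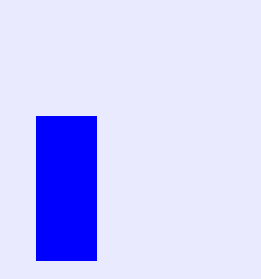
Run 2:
x0 = 36
y0 = 116
x1 = 96
y1 = 260
c = 'blue'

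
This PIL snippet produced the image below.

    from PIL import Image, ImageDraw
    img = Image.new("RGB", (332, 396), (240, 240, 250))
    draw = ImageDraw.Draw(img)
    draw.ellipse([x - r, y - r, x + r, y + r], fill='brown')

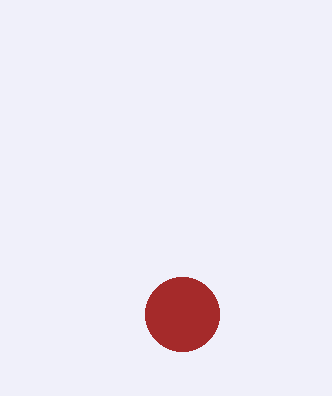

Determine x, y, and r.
x = 182
y = 314
r = 37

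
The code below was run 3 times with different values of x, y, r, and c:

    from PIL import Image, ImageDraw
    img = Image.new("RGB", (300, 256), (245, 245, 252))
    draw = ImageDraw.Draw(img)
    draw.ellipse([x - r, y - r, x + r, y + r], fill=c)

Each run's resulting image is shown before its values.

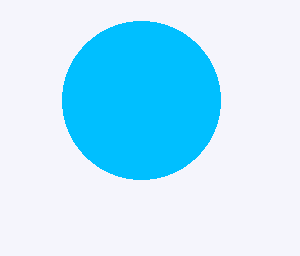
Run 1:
x = 141, y = 100, r = 79, c = 'deepskyblue'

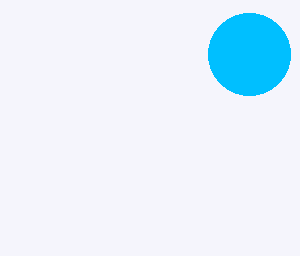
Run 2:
x = 249, y = 54, r = 41, c = 'deepskyblue'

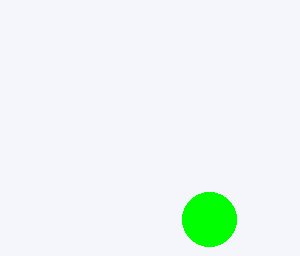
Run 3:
x = 209
y = 219
r = 27
c = 'lime'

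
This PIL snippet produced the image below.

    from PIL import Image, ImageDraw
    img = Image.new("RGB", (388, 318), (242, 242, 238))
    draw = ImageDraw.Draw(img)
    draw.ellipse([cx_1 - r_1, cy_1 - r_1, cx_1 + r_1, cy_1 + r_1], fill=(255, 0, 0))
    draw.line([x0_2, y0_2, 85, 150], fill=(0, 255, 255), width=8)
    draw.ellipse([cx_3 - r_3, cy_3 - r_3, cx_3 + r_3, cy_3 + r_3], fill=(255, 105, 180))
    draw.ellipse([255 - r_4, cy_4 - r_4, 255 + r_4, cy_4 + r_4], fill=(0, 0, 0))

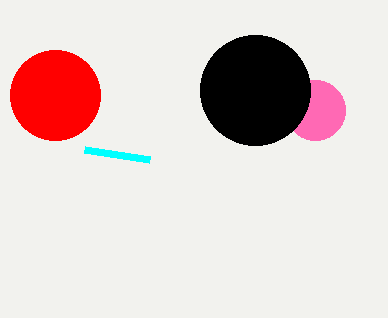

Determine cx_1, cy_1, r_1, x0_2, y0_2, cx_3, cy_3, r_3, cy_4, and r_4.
cx_1 = 55
cy_1 = 95
r_1 = 45
x0_2 = 150
y0_2 = 160
cx_3 = 315
cy_3 = 110
r_3 = 30
cy_4 = 90
r_4 = 55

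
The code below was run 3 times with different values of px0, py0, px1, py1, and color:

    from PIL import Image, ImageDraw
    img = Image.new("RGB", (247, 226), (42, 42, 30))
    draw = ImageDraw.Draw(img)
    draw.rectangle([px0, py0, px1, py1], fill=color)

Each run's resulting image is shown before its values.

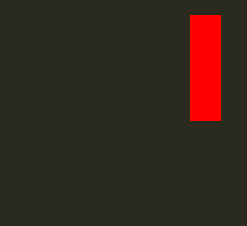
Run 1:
px0 = 190, py0 = 15, px1 = 220, py1 = 120, color = 'red'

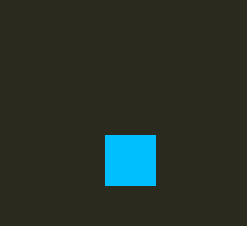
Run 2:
px0 = 105; py0 = 135; px1 = 155; py1 = 185; color = 'deepskyblue'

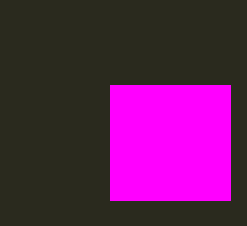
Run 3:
px0 = 110; py0 = 85; px1 = 230; py1 = 200; color = 'magenta'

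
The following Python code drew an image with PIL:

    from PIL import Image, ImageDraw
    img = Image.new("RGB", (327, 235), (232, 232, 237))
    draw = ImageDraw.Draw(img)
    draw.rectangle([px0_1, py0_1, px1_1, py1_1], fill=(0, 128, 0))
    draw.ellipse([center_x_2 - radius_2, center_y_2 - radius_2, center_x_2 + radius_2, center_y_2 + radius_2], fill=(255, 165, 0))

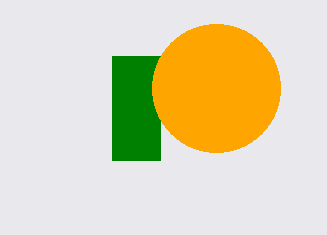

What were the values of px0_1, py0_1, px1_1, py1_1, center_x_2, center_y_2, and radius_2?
px0_1 = 112, py0_1 = 56, px1_1 = 160, py1_1 = 160, center_x_2 = 216, center_y_2 = 88, radius_2 = 64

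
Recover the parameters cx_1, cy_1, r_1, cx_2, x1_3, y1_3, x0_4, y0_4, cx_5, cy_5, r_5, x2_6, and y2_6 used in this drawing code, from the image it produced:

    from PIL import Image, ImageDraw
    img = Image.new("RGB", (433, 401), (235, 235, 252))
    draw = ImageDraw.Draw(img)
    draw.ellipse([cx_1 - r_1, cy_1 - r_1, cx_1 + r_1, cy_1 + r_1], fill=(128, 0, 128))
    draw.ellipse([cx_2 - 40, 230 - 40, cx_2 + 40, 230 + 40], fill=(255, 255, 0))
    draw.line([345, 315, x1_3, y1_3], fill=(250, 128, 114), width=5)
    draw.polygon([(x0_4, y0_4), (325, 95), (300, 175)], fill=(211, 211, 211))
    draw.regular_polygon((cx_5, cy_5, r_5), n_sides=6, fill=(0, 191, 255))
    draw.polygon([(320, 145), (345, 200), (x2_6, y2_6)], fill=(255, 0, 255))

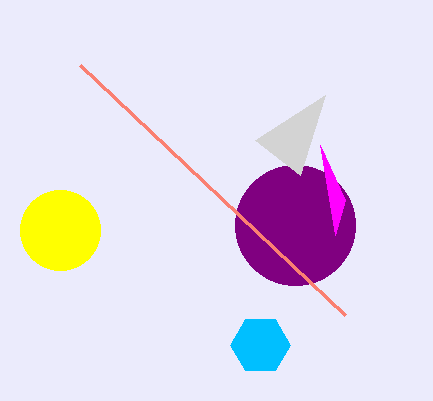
cx_1 = 295
cy_1 = 225
r_1 = 60
cx_2 = 60
x1_3 = 80
y1_3 = 65
x0_4 = 255
y0_4 = 140
cx_5 = 260
cy_5 = 345
r_5 = 30
x2_6 = 335
y2_6 = 235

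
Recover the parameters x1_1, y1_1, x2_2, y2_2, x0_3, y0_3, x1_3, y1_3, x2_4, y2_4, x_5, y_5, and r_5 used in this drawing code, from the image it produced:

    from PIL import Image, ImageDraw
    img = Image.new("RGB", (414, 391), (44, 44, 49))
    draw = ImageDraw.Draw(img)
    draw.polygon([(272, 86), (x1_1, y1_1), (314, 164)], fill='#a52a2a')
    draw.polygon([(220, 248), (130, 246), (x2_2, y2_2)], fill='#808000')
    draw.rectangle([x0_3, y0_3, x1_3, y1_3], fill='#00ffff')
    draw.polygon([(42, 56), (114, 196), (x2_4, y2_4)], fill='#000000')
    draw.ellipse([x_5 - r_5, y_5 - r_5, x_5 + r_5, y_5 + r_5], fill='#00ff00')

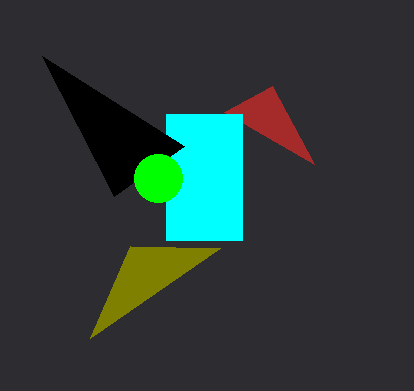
x1_1 = 224; y1_1 = 112; x2_2 = 90; y2_2 = 338; x0_3 = 166; y0_3 = 114; x1_3 = 242; y1_3 = 240; x2_4 = 184; y2_4 = 146; x_5 = 158; y_5 = 178; r_5 = 24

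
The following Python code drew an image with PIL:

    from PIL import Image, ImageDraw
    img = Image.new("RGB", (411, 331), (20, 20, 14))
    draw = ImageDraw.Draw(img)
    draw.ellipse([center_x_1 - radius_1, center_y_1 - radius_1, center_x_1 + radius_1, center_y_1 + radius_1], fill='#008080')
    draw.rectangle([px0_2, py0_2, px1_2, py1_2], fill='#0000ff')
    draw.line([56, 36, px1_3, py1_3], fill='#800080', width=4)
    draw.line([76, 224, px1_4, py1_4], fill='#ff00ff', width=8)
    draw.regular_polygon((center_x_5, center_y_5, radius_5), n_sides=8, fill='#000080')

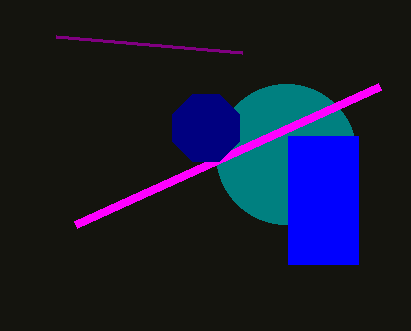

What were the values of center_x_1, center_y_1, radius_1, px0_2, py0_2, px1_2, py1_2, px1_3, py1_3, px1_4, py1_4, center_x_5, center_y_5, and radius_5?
center_x_1 = 286, center_y_1 = 154, radius_1 = 70, px0_2 = 288, py0_2 = 136, px1_2 = 358, py1_2 = 264, px1_3 = 242, py1_3 = 52, px1_4 = 380, py1_4 = 86, center_x_5 = 206, center_y_5 = 128, radius_5 = 36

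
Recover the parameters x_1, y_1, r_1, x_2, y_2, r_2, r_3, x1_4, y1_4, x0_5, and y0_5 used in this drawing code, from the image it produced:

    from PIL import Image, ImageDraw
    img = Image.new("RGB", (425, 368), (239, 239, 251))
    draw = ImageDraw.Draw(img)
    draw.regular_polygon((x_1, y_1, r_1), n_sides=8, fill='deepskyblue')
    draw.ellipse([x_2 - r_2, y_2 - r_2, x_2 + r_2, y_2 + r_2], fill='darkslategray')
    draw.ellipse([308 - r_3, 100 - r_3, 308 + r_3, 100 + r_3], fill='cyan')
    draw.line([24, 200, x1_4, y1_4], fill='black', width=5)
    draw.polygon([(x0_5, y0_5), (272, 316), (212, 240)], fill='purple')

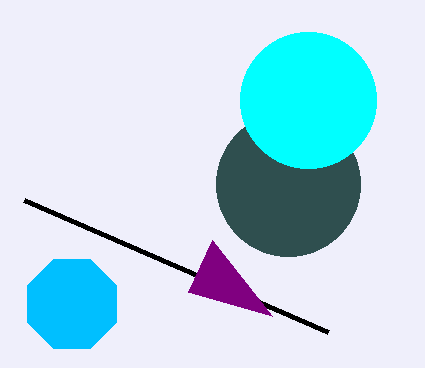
x_1 = 72
y_1 = 304
r_1 = 48
x_2 = 288
y_2 = 184
r_2 = 72
r_3 = 68
x1_4 = 328
y1_4 = 332
x0_5 = 188
y0_5 = 292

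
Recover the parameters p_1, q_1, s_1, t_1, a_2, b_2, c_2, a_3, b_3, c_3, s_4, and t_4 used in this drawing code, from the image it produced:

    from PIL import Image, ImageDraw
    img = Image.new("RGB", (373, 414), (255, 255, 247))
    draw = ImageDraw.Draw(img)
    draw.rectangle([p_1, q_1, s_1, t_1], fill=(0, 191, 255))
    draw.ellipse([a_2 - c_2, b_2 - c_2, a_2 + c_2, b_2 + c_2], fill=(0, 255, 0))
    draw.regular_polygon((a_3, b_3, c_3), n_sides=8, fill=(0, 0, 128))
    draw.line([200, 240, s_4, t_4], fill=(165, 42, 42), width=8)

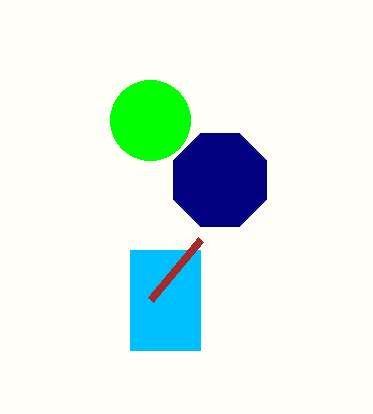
p_1 = 130, q_1 = 250, s_1 = 200, t_1 = 350, a_2 = 150, b_2 = 120, c_2 = 40, a_3 = 220, b_3 = 180, c_3 = 50, s_4 = 150, t_4 = 300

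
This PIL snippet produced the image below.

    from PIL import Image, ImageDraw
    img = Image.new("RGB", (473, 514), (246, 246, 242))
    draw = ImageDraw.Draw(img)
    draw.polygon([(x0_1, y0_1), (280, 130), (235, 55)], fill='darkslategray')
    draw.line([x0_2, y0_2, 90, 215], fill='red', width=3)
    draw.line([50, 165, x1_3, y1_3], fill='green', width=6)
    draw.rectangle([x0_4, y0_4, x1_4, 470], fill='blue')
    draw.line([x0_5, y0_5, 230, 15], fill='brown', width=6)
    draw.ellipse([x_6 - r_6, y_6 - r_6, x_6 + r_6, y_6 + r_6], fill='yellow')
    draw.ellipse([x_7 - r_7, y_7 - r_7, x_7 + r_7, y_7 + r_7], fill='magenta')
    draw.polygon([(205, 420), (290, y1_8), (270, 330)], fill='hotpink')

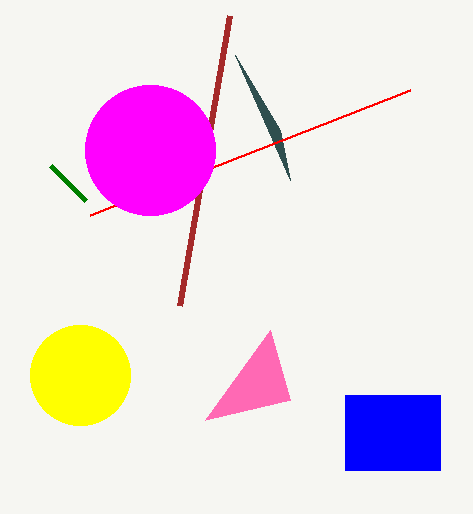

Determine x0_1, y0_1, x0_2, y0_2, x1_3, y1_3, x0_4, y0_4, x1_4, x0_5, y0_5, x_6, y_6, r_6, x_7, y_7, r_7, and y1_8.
x0_1 = 290; y0_1 = 180; x0_2 = 410; y0_2 = 90; x1_3 = 85; y1_3 = 200; x0_4 = 345; y0_4 = 395; x1_4 = 440; x0_5 = 180; y0_5 = 305; x_6 = 80; y_6 = 375; r_6 = 50; x_7 = 150; y_7 = 150; r_7 = 65; y1_8 = 400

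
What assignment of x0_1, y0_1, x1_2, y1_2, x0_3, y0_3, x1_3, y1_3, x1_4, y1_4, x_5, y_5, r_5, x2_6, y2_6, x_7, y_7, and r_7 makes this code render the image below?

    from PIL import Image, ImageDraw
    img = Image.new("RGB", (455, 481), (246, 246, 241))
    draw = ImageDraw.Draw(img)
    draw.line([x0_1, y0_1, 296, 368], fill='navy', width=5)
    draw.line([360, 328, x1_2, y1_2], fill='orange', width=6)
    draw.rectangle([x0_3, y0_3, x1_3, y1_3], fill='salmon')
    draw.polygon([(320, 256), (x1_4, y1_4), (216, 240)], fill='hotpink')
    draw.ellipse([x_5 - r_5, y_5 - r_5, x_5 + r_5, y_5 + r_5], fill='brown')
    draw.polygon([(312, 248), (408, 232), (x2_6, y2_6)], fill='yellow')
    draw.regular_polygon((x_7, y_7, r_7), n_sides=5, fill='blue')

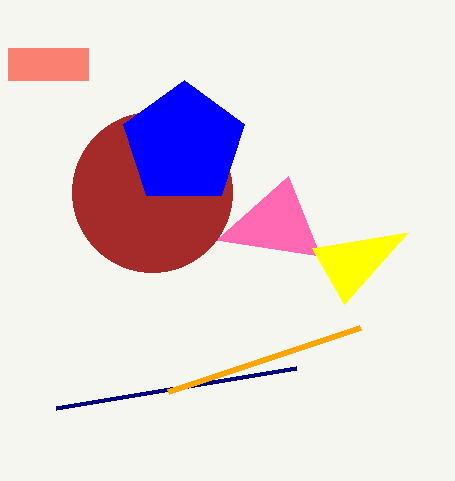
x0_1 = 56
y0_1 = 408
x1_2 = 168
y1_2 = 392
x0_3 = 8
y0_3 = 48
x1_3 = 88
y1_3 = 80
x1_4 = 288
y1_4 = 176
x_5 = 152
y_5 = 192
r_5 = 80
x2_6 = 344
y2_6 = 304
x_7 = 184
y_7 = 144
r_7 = 64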